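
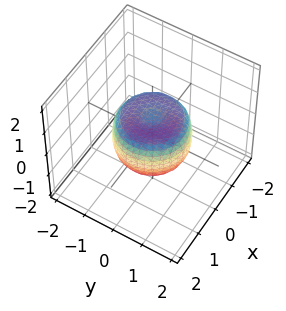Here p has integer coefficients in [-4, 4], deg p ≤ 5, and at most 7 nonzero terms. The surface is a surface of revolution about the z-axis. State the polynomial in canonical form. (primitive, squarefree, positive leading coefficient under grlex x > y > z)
2*x^4 + 4*x^2*y^2 + 2*y^4 - 2*x^2 - 2*y^2 + 2*z^2 - 1

deg p = 4. A generic line meets the surface in up to 4 points.
By symmetry, the z-axis is an axis of rotation, so x and y enter only as x² + y².
Checking where it meets the axes: a circular section at z = 0 has radius between 1 and 2.
Solving for integer coefficients yields p as stated.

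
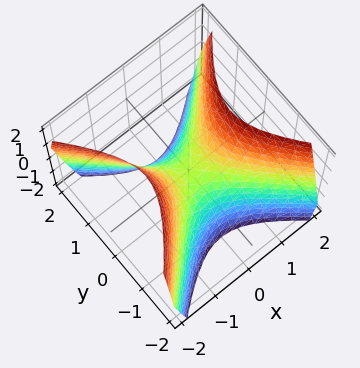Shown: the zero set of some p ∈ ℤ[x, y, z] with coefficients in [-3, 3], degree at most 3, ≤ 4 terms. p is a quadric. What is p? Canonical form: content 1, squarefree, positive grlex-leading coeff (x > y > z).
3*x^2 - 3*y^2 - 2*z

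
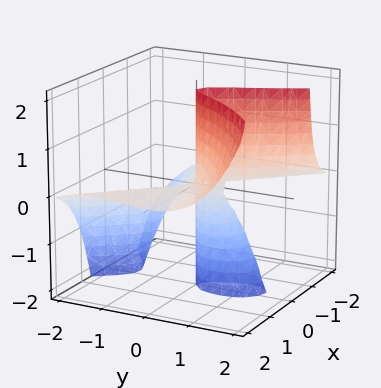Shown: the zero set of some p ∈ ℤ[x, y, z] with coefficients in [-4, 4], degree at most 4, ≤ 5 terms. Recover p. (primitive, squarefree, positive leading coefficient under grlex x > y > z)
deg p = 3.
From the visible intercepts: every point of the x-axis in the box is on the surface; one y-axis crossing is at y = 0.
Together with the visible shape, these determine p as stated.

3*x^2*z - x*y^2 - y^3 - y*z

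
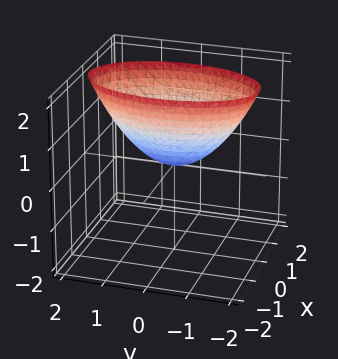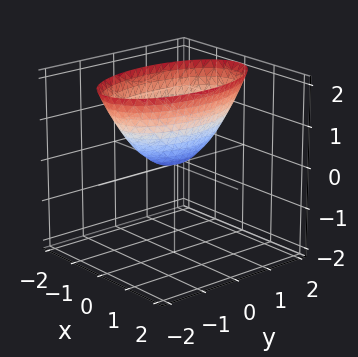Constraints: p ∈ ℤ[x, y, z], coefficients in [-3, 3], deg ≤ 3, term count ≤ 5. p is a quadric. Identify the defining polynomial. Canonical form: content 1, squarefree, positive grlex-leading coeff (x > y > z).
The degree is 2 — a single bowl opening along one axis; a quadric.
Symmetries: it's symmetric under x → −x, forcing even powers of x; it's symmetric under y → −y, forcing even powers of y.
Checking where it meets the axes: one x-axis crossing is at x = 0; it meets the z-axis at z = 0 (among the integer gridlines).
These observations pin down the coefficients.

3*x^2 + y^2 - 2*z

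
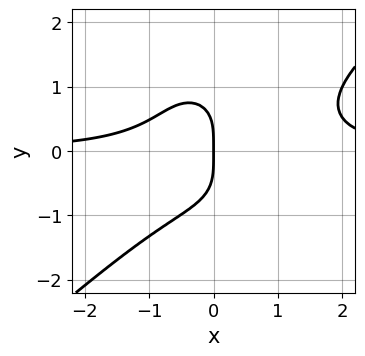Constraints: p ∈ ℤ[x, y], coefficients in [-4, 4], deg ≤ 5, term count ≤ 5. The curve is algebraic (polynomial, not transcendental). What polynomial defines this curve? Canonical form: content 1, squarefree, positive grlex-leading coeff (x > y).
3*x^3*y - 2*x^2*y^2 - 2*y^4 - 2*x^2*y - 3*x

First, degree: no degree-3 curve has this shape, so deg p = 4.
Then, checking where it meets the axes: it crosses the y-axis at the gridline y = 0; it crosses the x-axis at the gridline x = 0.
Finally, matching integer coefficients to the picture gives p.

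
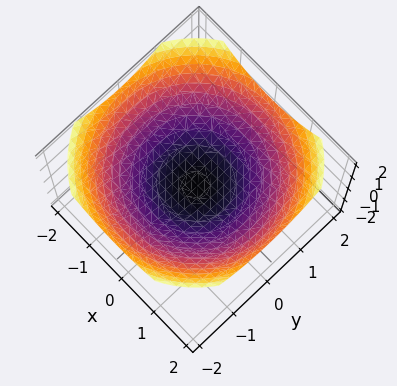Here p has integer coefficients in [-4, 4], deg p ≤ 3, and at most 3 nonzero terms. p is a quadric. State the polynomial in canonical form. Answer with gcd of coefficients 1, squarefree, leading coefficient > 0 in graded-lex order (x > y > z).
x^2 + y^2 - 3*z

First, degree: a single bowl opening along one axis; a quadric, so deg p = 2.
Next, symmetry: every cross-section ⟂ z is a circle, so x, y appear only via x² + y².
Then, observable constraints: a circular section at z = 1 has radius between 1 and 2; one x-axis crossing is at x = 0; it crosses the y-axis at the gridline y = 0; one z-axis crossing is at z = 0.
Finally, assembling these constraints gives the stated polynomial.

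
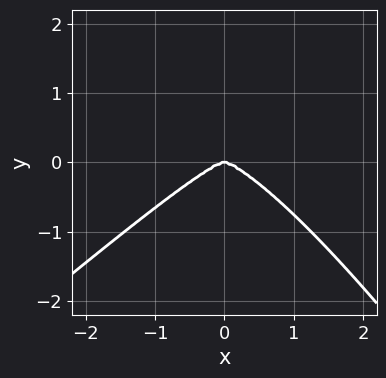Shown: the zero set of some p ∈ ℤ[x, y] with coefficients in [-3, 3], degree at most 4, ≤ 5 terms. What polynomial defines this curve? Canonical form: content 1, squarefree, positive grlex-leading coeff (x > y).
First, deg p = 4.
Next, from the axis intercepts and sections: one x-axis crossing is at x = 0; it crosses the y-axis at the gridline y = 0.
Finally, together with the visible shape, these determine p as stated.

2*x^4 - 2*x^2*y^2 - x*y^3 + 3*y^3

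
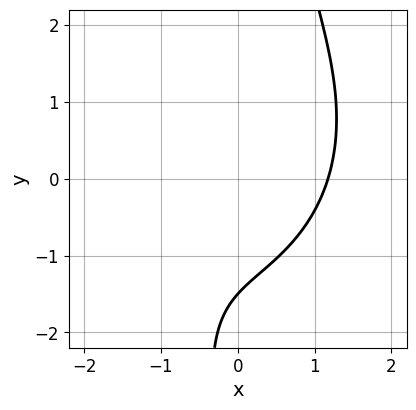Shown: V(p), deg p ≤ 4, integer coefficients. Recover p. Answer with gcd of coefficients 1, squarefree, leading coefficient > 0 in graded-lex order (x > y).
x^3 + x*y^2 + x^2 - 2*y - 3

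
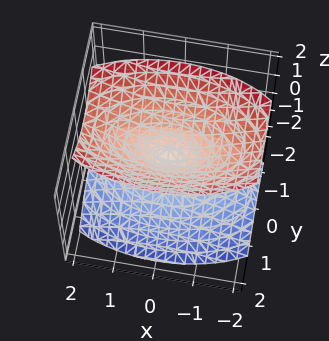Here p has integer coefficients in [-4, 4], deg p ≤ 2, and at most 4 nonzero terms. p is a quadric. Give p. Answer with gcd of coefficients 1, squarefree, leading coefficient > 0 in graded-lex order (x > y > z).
x^2 + 3*y^2 - 2*z^2

I count 2 distinct pieces.
The degree is 2 — two nappes meeting at a single point; a quadric.
Symmetries: mirror symmetry x ↦ −x ⇒ only even powers of x; the y ↦ −y reflection is a symmetry, so y appears only in even powers; it's symmetric under z → −z, forcing even powers of z.
Checking where it meets the axes: it crosses the x-axis at the gridline x = 0; one z-axis crossing is at z = 0.
These observations pin down the coefficients.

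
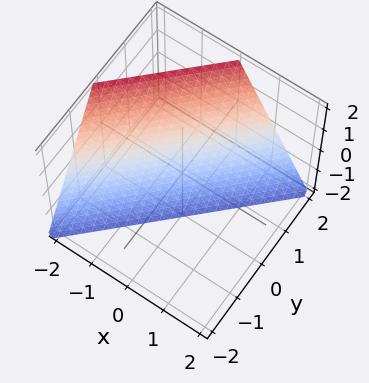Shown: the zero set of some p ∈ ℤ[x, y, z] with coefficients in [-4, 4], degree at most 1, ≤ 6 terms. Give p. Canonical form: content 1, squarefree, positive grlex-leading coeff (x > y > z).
2*x - 2*y + z + 2

(a) Degree: every cross-section is a straight line — this is a plane, so deg p = 1.
(b) Against the integer gridlines: it meets the x-axis at x = -1 (among the integer gridlines); one z-axis crossing is at z = -2; one y-axis crossing is at y = 1.
(c) These observations pin down the coefficients.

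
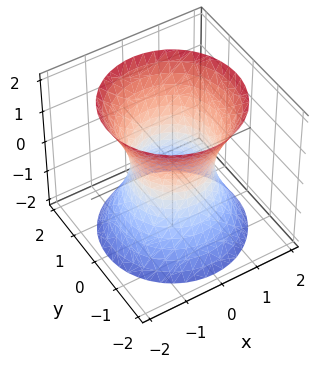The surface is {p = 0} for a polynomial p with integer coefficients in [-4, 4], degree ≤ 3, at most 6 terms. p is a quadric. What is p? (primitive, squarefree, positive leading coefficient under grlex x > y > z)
2*x^2 + 2*y^2 - z^2 - 2

deg p = 2. An hourglass — one-sheet hyperboloid; a quadric.
By symmetry, the z-axis is an axis of rotation, so x and y enter only as x² + y²; mirror symmetry z ↦ −z ⇒ only even powers of z.
Against the integer gridlines: among the integer gridlines, it crosses the y-axis at y ∈ {-1, 1}; among the integer gridlines, it crosses the x-axis at x ∈ {-1, 1}; a circular section at z = 0 has radius exactly 1.
Solving for integer coefficients yields p as stated.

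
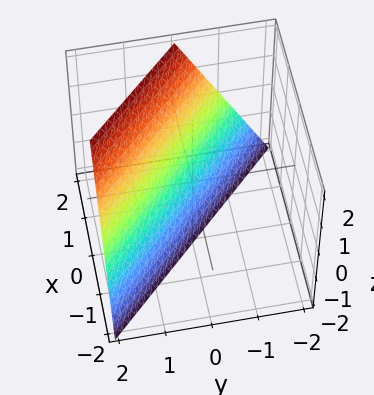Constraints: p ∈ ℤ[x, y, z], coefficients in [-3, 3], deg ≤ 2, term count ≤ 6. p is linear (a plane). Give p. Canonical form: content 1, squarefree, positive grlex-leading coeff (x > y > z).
2*x + 2*y - z - 2

The degree is 1 — every cross-section is a straight line — this is a plane.
Reading off the gridlines: it meets the z-axis at z = -2 (among the integer gridlines); it meets the x-axis at x = 1 (among the integer gridlines); it meets the y-axis at y = 1 (among the integer gridlines).
Fitting integer coefficients to these (and the overall shape) gives p.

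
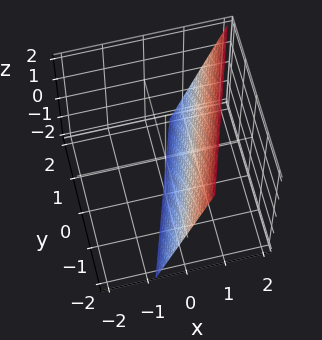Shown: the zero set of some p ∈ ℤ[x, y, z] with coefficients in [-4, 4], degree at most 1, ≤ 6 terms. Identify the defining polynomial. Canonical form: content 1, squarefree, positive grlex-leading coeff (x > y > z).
1. Degree: every cross-section is a straight line — this is a plane, so deg p = 1.
2. Observable constraints: it crosses the z-axis at the gridline z = -2; it meets the y-axis at y = -2 (among the integer gridlines).
3. Fitting integer coefficients to these (and the overall shape) gives p.

3*x - y - z - 2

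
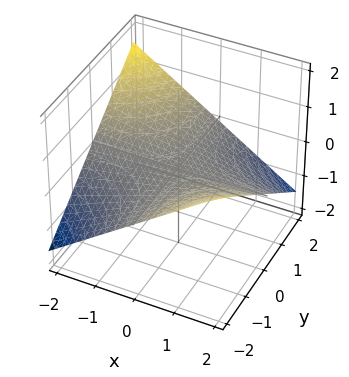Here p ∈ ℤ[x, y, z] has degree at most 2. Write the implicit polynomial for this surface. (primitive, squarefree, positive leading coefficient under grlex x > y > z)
x*y + 3*z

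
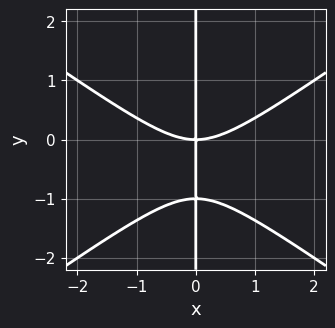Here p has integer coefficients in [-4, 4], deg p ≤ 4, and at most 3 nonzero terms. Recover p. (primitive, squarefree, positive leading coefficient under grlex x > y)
(a) Degree: no degree-2 curve has this shape, so deg p = 3.
(b) Against the integer gridlines: the visible y-axis segment lies entirely on the curve; one x-axis crossing is at x = 0.
(c) These observations pin down the coefficients.

x^3 - 2*x*y^2 - 2*x*y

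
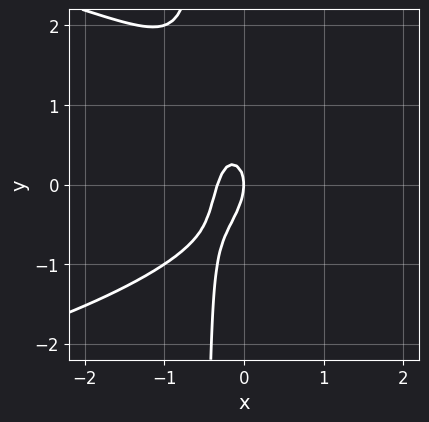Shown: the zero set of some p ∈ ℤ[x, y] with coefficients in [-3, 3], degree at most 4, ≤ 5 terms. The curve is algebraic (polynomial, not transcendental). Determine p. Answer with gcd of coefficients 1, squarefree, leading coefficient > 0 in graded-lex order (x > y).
2*x*y^2 + 3*x^2 - x*y + y^2 + x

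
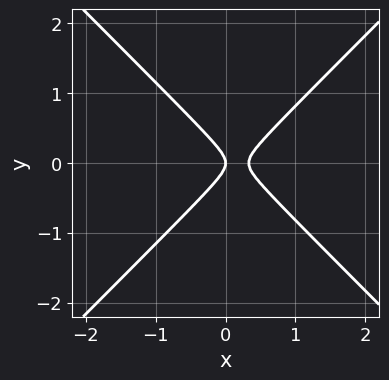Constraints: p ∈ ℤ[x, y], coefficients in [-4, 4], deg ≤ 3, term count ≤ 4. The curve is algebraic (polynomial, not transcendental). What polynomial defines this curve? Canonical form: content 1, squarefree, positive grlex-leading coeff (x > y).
3*x^2 - 3*y^2 - x

1. Degree: no degree-1 curve has this shape, so deg p = 2.
2. Symmetries: the y ↦ −y reflection is a symmetry, so y appears only in even powers.
3. Reading off the gridlines: one x-axis crossing is at x = 0; it meets the y-axis at y = 0 (among the integer gridlines).
4. Together with the visible shape, these determine p as stated.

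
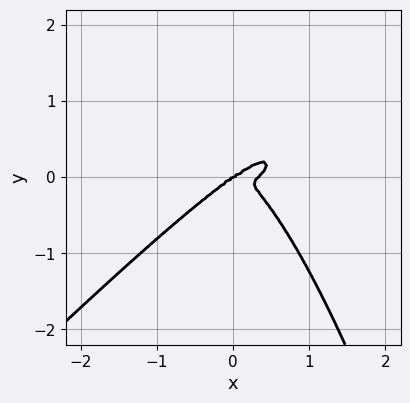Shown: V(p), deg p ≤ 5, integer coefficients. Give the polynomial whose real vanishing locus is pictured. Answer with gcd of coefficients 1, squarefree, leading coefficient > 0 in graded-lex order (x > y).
3*x^4 - 3*x^3*y - x^3 + 3*y^3

The degree is 4 — a generic line meets the curve in up to 4 points.
From the visible intercepts: one x-axis crossing is at x = 0; it crosses the y-axis at the gridline y = 0.
Assembling these constraints gives the stated polynomial.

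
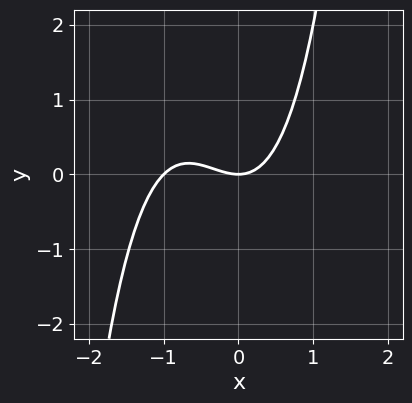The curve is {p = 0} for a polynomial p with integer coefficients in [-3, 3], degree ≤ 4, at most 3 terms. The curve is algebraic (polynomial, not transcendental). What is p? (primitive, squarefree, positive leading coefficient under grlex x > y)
x^3 + x^2 - y

First, the degree is 3 — a generic line meets the curve in up to 3 points.
Next, from the axis intercepts and sections: among the integer gridlines, it crosses the x-axis at x ∈ {-1, 0}; one y-axis crossing is at y = 0.
Finally, these observations pin down the coefficients.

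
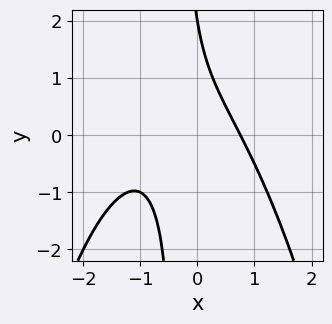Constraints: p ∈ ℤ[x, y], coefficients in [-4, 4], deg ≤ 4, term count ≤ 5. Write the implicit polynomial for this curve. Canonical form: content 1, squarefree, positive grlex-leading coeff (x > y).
First, deg p = 3. The shape is more complex than any degree-2 curve.
Next, from the axis intercepts and sections: it meets the y-axis at y = 2 (among the integer gridlines).
Finally, putting this together gives p.

2*x^3 + 2*x^2 + 3*x*y + y - 2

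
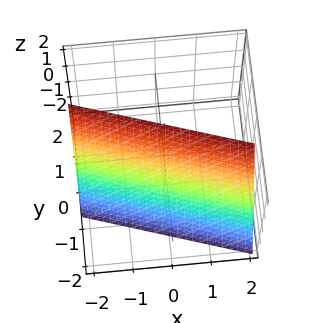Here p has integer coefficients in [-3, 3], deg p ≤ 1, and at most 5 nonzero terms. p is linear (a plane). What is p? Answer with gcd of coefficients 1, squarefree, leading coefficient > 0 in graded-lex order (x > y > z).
x + 3*y - z + 2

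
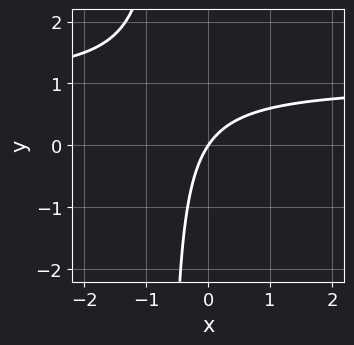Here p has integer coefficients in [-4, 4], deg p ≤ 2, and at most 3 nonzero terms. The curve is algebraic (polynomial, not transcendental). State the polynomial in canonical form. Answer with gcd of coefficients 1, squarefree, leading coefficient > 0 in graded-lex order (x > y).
1. Degree: no degree-1 curve has this shape, so deg p = 2.
2. From the axis intercepts and sections: it crosses the y-axis at the gridline y = 0; one x-axis crossing is at x = 0.
3. The integer polynomial consistent with all of this is the stated p.

3*x*y - 3*x + 2*y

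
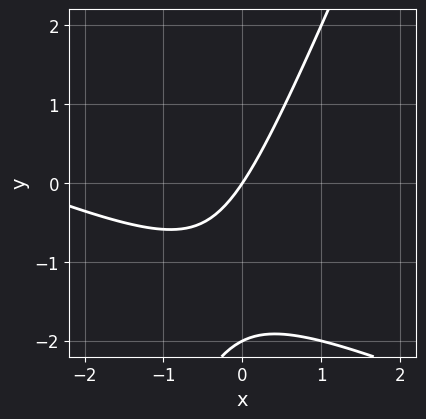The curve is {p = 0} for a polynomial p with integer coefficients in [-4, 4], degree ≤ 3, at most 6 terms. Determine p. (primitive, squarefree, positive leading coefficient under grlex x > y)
deg p = 2. A generic line meets the curve in up to 2 points.
From the axis intercepts and sections: one x-axis crossing is at x = 0; among the integer gridlines, it crosses the y-axis at y ∈ {-2, 0}.
These observations pin down the coefficients.

x^2 + 2*x*y - y^2 + 3*x - 2*y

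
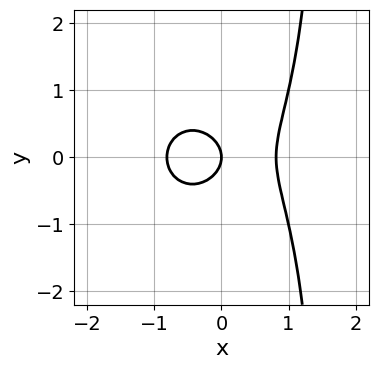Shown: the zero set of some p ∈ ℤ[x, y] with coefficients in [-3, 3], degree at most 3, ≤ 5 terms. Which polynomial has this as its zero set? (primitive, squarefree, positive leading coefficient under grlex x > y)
3*x^3 + 2*x*y^2 - 3*y^2 - 2*x

First, the degree is 3 — no degree-2 curve has this shape.
Then, symmetries: it's symmetric under y → −y, forcing even powers of y.
Next, observable constraints: it crosses the x-axis at the gridline x = 0; one y-axis crossing is at y = 0.
Finally, these observations pin down the coefficients.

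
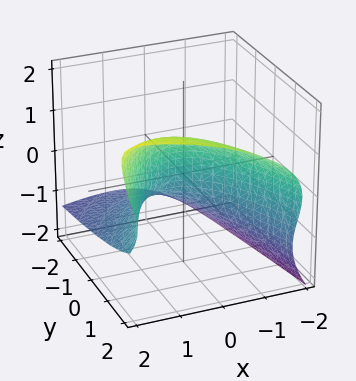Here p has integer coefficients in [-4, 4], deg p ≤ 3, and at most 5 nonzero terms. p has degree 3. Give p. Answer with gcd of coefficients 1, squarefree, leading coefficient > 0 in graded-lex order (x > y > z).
(a) Degree: the shape is more complex than any degree-2 surface, so deg p = 3.
(b) The integer polynomial consistent with all of this is the stated p.

2*x*z^2 - 2*z^3 - 2*x^2 + 3*y + 1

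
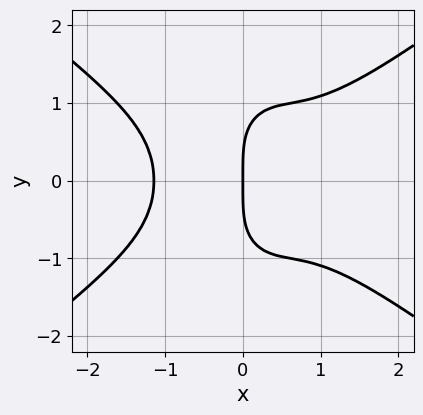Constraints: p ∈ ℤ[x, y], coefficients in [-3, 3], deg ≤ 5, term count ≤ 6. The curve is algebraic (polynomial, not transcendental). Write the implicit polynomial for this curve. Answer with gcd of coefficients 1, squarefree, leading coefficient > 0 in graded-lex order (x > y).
2*x^4 - 3*x^2*y^2 - y^4 + 3*x

Degree: a generic line meets the curve in up to 4 points, so deg p = 4.
Symmetries: it's symmetric under y → −y, forcing even powers of y.
Reading off the gridlines: it meets the x-axis at x = 0 (among the integer gridlines); it crosses the y-axis at the gridline y = 0.
Assembling these constraints gives the stated polynomial.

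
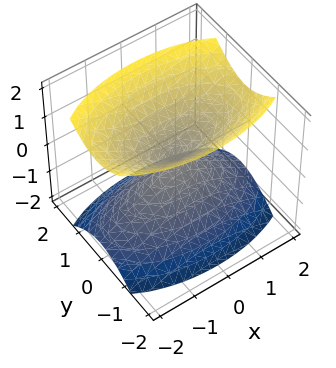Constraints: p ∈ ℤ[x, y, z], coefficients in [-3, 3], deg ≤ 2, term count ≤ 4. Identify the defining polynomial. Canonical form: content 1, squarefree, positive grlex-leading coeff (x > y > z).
x^2 + 3*y^2 - 2*z^2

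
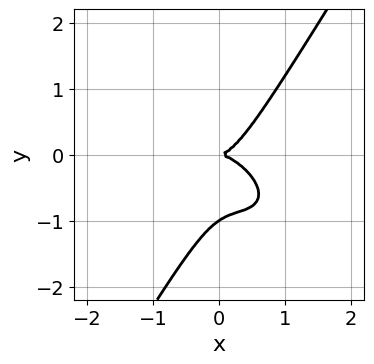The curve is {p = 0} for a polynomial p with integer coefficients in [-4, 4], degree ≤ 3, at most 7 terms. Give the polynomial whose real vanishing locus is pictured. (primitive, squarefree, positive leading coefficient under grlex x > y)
3*x^3 + 3*x^2*y + 2*x*y^2 - 3*y^3 - 3*y^2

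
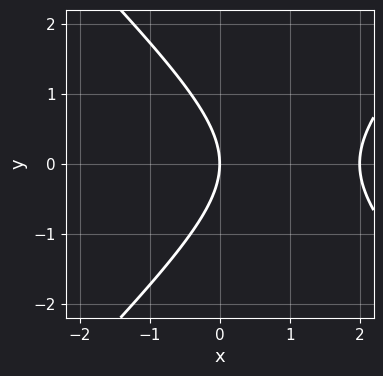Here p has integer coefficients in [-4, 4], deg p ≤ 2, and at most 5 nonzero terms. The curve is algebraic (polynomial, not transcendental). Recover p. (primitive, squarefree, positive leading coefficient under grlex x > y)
x^2 - y^2 - 2*x

The degree is 2 — the shape is more complex than any degree-1 curve.
Symmetries: the y ↦ −y reflection is a symmetry, so y appears only in even powers.
Checking where it meets the axes: among the integer gridlines, it crosses the x-axis at x ∈ {0, 2}; it meets the y-axis at y = 0 (among the integer gridlines).
These observations pin down the coefficients.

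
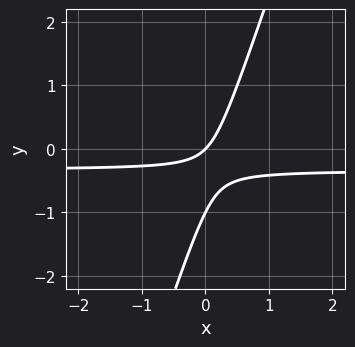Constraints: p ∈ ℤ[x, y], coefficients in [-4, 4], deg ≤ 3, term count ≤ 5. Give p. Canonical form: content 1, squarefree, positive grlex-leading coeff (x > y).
First, the degree is 2 — no degree-1 curve has this shape.
Then, from the axis intercepts and sections: among the integer gridlines, it crosses the y-axis at y ∈ {-1, 0}; it meets the x-axis at x = 0 (among the integer gridlines).
Finally, solving for integer coefficients yields p as stated.

3*x*y - y^2 + x - y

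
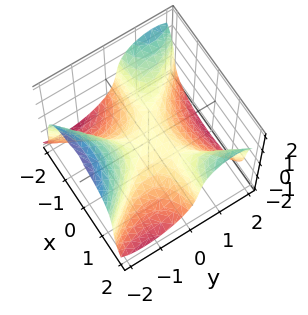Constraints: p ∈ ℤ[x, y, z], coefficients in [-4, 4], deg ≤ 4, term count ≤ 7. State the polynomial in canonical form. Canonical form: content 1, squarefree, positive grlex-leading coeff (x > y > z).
deg p = 3. A generic line meets the surface in up to 3 points.
Observable constraints: one z-axis crossing is at z = 0; it meets the x-axis at x = 0 (among the integer gridlines).
The integer polynomial consistent with all of this is the stated p.

3*x^2*y - 2*y^3 - 2*z^3 - x^2 - 2*z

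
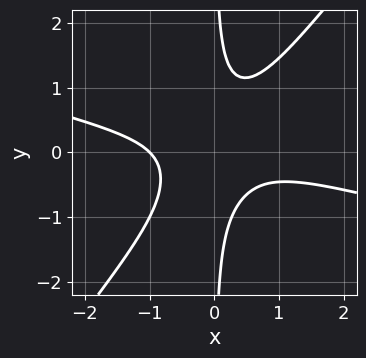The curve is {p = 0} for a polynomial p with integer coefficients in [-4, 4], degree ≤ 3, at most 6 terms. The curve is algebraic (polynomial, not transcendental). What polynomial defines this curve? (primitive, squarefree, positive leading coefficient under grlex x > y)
First, the degree is 3 — the shape is more complex than any degree-2 curve.
Then, reading off the gridlines: the curve avoids every integer y-axis point in the box; it meets the x-axis at x = -1 (among the integer gridlines).
Finally, together with the visible shape, these determine p as stated.

x^3 + 3*x^2*y - 3*x*y^2 + 1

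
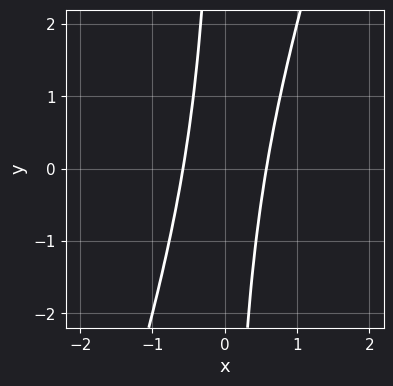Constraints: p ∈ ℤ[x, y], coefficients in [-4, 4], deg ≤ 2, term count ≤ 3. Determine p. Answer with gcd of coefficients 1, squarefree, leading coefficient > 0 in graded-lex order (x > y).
3*x^2 - x*y - 1

First, degree: the shape is more complex than any degree-1 curve, so deg p = 2.
Then, observable constraints: the curve avoids every integer y-axis point in the box.
Finally, the integer polynomial consistent with all of this is the stated p.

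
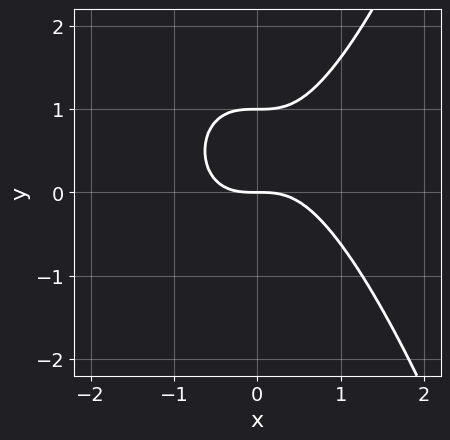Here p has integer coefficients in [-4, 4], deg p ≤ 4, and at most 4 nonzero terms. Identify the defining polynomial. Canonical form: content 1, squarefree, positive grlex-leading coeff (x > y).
x^3 - y^2 + y

First, the degree is 3 — no degree-2 curve has this shape.
Then, from the visible intercepts: among the integer gridlines, it crosses the y-axis at y ∈ {0, 1}; it crosses the x-axis at the gridline x = 0.
Finally, putting this together gives p.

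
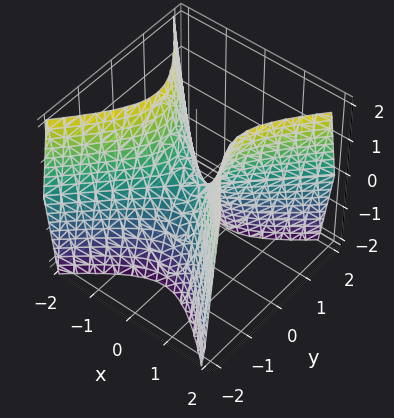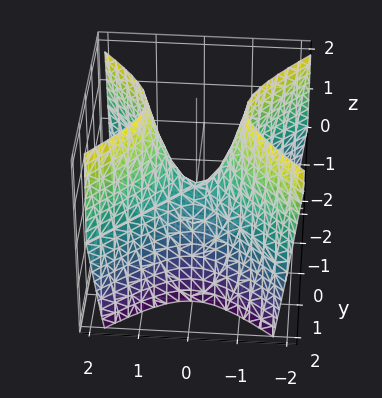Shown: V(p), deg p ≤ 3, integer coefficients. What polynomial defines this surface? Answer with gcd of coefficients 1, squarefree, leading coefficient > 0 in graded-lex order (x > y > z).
2*x^2 - 2*y^2 - z

1. deg p = 2.
2. Symmetries: the x ↦ −x reflection is a symmetry, so x appears only in even powers; mirror symmetry y ↦ −y ⇒ only even powers of y.
3. From the visible intercepts: it crosses the x-axis at the gridline x = 0; it crosses the y-axis at the gridline y = 0; it crosses the z-axis at the gridline z = 0.
4. Together with the visible shape, these determine p as stated.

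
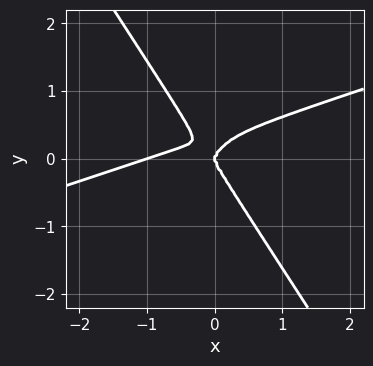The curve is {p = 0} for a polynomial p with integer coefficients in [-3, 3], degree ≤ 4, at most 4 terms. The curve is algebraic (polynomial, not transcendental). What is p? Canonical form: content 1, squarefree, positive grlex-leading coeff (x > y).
x^4 - 3*x^3*y - y^4 + x^3

Degree: a generic line meets the curve in up to 4 points, so deg p = 4.
Reading off the gridlines: it meets the y-axis at y = 0 (among the integer gridlines); among the integer gridlines, it crosses the x-axis at x ∈ {-1, 0}.
Together with the visible shape, these determine p as stated.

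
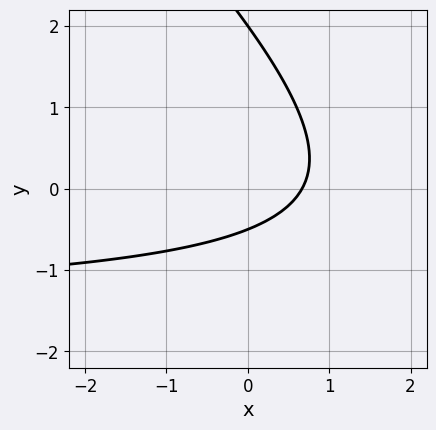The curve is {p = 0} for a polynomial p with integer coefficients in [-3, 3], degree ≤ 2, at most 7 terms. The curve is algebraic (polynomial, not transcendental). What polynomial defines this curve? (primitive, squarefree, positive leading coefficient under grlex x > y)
(a) Degree: the shape is more complex than any degree-1 curve, so deg p = 2.
(b) From the axis intercepts and sections: one y-axis crossing is at y = 2.
(c) Together with the visible shape, these determine p as stated.

2*x*y + 2*y^2 + 3*x - 3*y - 2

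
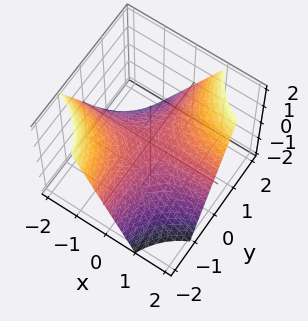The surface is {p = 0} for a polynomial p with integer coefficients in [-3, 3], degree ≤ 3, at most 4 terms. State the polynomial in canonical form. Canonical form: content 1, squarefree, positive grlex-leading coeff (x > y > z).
First, the degree is 2 — a saddle surface; a quadric.
Next, observable constraints: the visible y-axis segment lies entirely on the surface; the visible x-axis segment lies entirely on the surface; it meets the z-axis at z = 0 (among the integer gridlines).
Finally, assembling these constraints gives the stated polynomial.

x*y - z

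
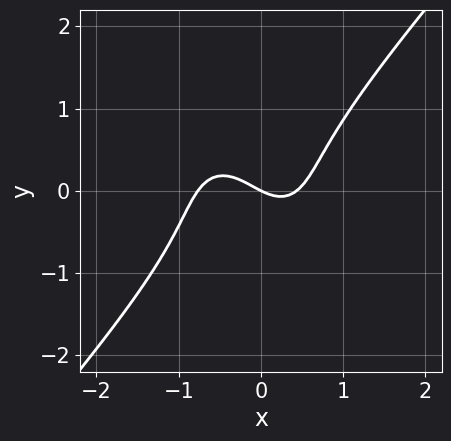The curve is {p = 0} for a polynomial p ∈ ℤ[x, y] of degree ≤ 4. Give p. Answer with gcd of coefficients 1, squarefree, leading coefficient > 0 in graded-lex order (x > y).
3*x^3 - 2*y^3 + x^2 - x - 2*y

(a) Degree: a generic line meets the curve in up to 3 points, so deg p = 3.
(b) From the axis intercepts and sections: it meets the y-axis at y = 0 (among the integer gridlines); it meets the x-axis at x = 0 (among the integer gridlines).
(c) Together with the visible shape, these determine p as stated.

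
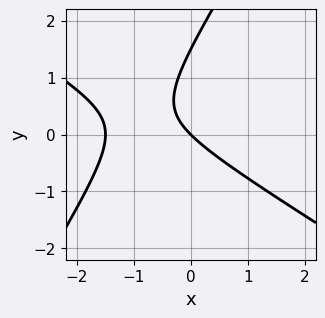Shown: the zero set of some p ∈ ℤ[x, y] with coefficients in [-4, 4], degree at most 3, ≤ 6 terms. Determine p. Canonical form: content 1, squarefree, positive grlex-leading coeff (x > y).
2*x^2 + 2*x*y - 2*y^2 + 3*x + 3*y

The degree is 2 — the shape is more complex than any degree-1 curve.
Checking where it meets the axes: it crosses the y-axis at the gridline y = 0; it meets the x-axis at x = 0 (among the integer gridlines).
Fitting integer coefficients to these (and the overall shape) gives p.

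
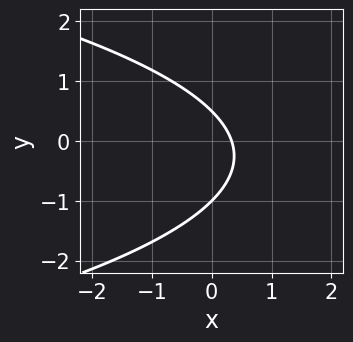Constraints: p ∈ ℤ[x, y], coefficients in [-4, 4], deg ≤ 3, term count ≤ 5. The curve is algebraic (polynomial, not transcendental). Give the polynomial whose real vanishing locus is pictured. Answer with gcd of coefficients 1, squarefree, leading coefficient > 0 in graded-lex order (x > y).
The degree is 2 — no degree-1 curve has this shape.
Reading off the gridlines: it meets the y-axis at y = -1 (among the integer gridlines).
Putting this together gives p.

2*y^2 + 3*x + y - 1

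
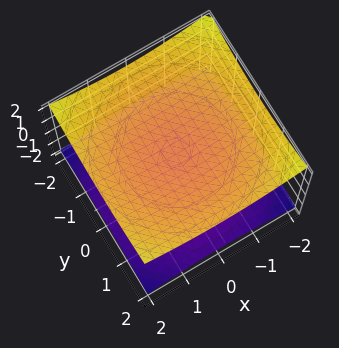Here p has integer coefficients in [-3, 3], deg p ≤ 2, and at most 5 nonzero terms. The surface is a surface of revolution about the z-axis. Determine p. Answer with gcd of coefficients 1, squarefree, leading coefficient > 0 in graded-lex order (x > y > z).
x^2 + y^2 - 3*z^2 + 3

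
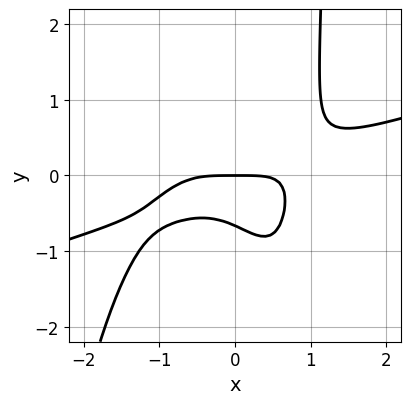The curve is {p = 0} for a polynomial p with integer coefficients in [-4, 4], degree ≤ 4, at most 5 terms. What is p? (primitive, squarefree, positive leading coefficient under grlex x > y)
x^4 - 3*x^3*y - 2*x*y^2 + 3*y^2 + 2*y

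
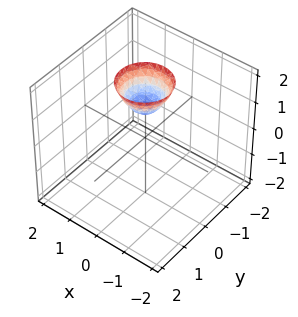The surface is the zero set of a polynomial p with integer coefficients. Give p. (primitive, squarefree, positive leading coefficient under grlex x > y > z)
3*x^2 + 3*y^2 - 2*z + 2

First, degree: the shape is more complex than any degree-1 surface, so deg p = 2.
Next, by symmetry, the surface is invariant under rotation about z: p = q(x² + y², z).
Next, observable constraints: it misses every integer gridline on the x-axis; no y-intercept at any integer in the box; a circular section at z = 2 has radius between 0 and 1.
Finally, putting this together gives p. Check: (0, 0, 1) on the z-axis lies on the surface, and p(0, 0, 1) = 0. ✓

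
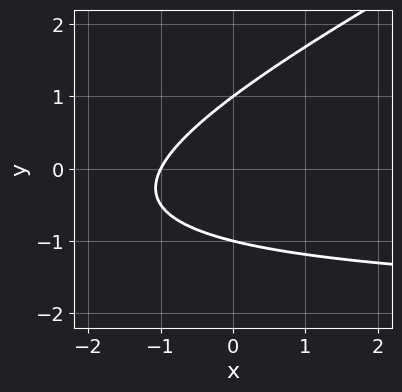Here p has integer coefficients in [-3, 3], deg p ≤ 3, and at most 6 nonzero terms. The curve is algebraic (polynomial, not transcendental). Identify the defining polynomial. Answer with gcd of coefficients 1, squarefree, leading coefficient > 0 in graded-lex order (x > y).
x*y - 2*y^2 + 2*x + 2

Degree: the shape is more complex than any degree-1 curve, so deg p = 2.
From the visible intercepts: the y-axis gridline crossings are at y ∈ {-1, 1}; it meets the x-axis at x = -1 (among the integer gridlines).
The integer polynomial consistent with all of this is the stated p.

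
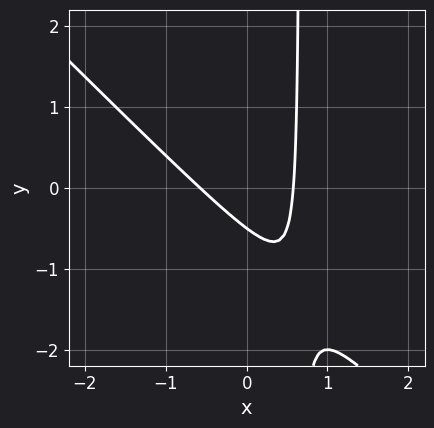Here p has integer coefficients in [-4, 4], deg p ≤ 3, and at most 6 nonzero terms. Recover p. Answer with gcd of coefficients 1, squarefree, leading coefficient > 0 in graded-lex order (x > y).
First, deg p = 2. No degree-1 curve has this shape.
Finally, the integer polynomial consistent with all of this is the stated p.

3*x^2 + 3*x*y - 2*y - 1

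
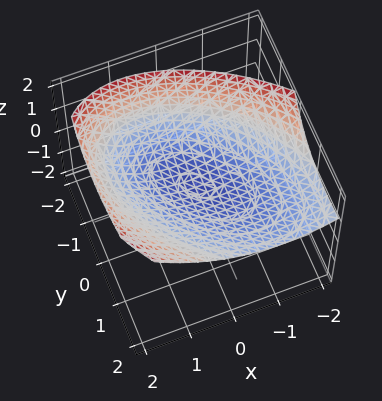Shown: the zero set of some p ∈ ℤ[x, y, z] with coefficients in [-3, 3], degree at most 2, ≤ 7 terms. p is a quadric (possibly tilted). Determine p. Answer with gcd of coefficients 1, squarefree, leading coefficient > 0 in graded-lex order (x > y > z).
(a) Degree: the shape is more complex than any degree-1 surface, so deg p = 2.
(b) Reading off the gridlines: it meets the x-axis at x = 0 (among the integer gridlines); it meets the z-axis at z = 0 (among the integer gridlines); it crosses the y-axis at the gridline y = 0.
(c) Putting this together gives p.

x^2 + x*y + y^2 - y*z - 3*z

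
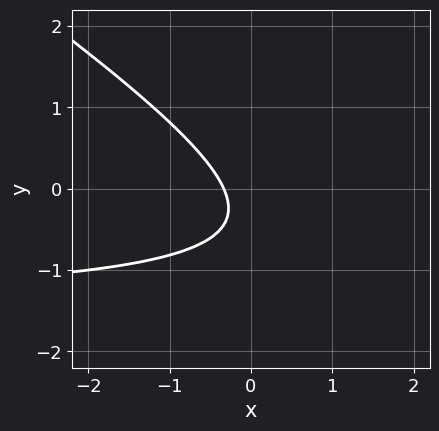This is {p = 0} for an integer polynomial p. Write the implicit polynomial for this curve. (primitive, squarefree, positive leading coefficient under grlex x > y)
2*x*y + 3*y^2 + 3*x + 2*y + 1

1. The degree is 2 — the shape is more complex than any degree-1 curve.
2. Against the integer gridlines: the curve avoids every integer y-axis point in the box.
3. Solving for integer coefficients yields p as stated.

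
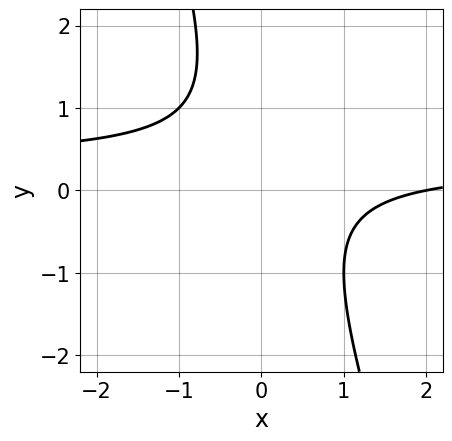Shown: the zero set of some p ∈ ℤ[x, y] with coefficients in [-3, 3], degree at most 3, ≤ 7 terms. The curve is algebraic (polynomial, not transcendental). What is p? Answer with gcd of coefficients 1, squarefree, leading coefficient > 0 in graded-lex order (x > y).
3*x*y + y^2 - x - y + 2

deg p = 2. A generic line meets the curve in up to 2 points.
Reading off the gridlines: it crosses the x-axis at the gridline x = 2; the curve avoids every integer y-axis point in the box.
The integer polynomial consistent with all of this is the stated p.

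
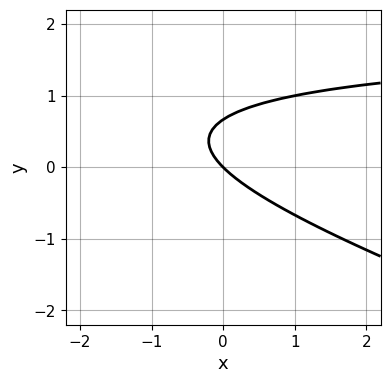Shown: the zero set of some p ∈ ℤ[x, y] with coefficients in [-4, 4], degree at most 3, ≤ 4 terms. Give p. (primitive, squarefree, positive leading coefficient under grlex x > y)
Degree: the shape is more complex than any degree-1 curve, so deg p = 2.
Observable constraints: one y-axis crossing is at y = 0; one x-axis crossing is at x = 0.
Together with the visible shape, these determine p as stated.

x*y + 3*y^2 - 2*x - 2*y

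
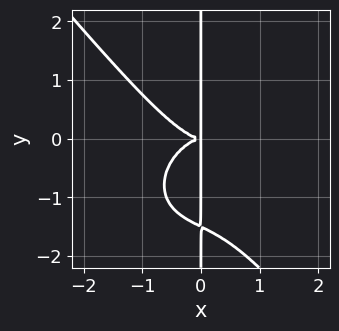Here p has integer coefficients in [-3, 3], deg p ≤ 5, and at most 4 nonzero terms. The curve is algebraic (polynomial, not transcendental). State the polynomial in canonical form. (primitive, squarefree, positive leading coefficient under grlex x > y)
First, degree: the shape is more complex than any degree-3 curve, so deg p = 4.
Then, reading off the gridlines: every point of the y-axis in the box is on the curve.
Finally, matching integer coefficients to the picture gives p.

2*x^4 + x^2*y^2 + 2*x*y^3 + 3*x*y^2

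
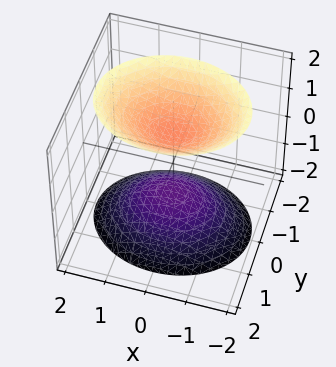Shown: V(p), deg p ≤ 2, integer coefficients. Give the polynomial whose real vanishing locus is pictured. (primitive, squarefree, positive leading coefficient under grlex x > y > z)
2*x^2 + 3*y^2 - 2*z^2 + 2

There are 2 components. They look like related sheets of one shape, so recover p as a whole.
The degree is 2 — two separate bowl-shaped sheets opening away from each other; a quadric.
Symmetries: the y ↦ −y reflection is a symmetry, so y appears only in even powers; it's symmetric under z → −z, forcing even powers of z; mirror symmetry x ↦ −x ⇒ only even powers of x.
Reading off the gridlines: among the integer gridlines, it crosses the z-axis at z ∈ {-1, 1}; no y-intercept at any integer in the box; no x-intercept at any integer in the box.
These observations pin down the coefficients.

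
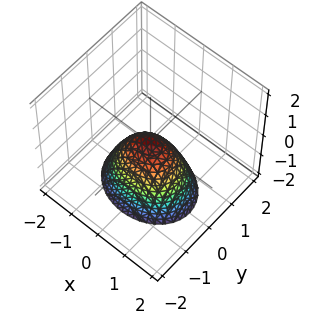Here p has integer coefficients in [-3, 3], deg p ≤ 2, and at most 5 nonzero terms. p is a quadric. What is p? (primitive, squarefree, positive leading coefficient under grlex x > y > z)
2*x^2 + 3*y^2 + 2*z

Degree: a paraboloid; a quadric, so deg p = 2.
Symmetries: it's symmetric under y → −y, forcing even powers of y; mirror symmetry x ↦ −x ⇒ only even powers of x.
Against the integer gridlines: it crosses the x-axis at the gridline x = 0; it crosses the y-axis at the gridline y = 0.
Solving for integer coefficients yields p as stated.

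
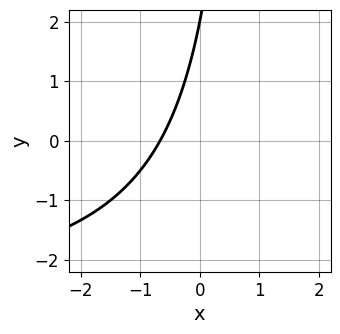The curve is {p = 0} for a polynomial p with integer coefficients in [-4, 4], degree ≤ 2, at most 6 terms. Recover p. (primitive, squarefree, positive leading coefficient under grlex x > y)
First, the degree is 2 — a generic line meets the curve in up to 2 points.
Next, from the axis intercepts and sections: one y-axis crossing is at y = 2.
Finally, together with the visible shape, these determine p as stated.

x*y + 3*x - y + 2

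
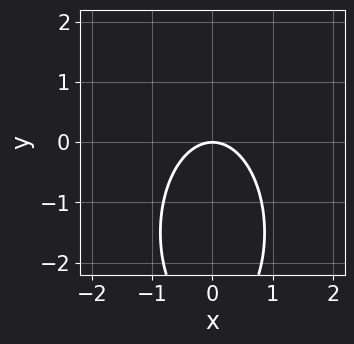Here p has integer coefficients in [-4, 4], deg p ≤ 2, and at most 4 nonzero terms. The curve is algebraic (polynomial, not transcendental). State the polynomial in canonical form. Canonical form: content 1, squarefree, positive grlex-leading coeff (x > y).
3*x^2 + y^2 + 3*y

1. Degree: a generic line meets the curve in up to 2 points, so deg p = 2.
2. Symmetries: the x ↦ −x reflection is a symmetry, so x appears only in even powers.
3. Observable constraints: one x-axis crossing is at x = 0; it meets the y-axis at y = 0 (among the integer gridlines).
4. Putting this together gives p.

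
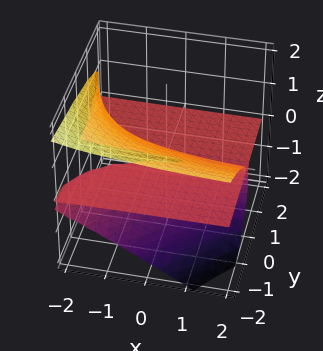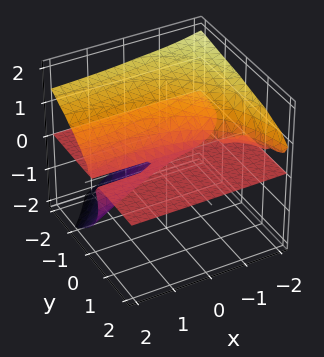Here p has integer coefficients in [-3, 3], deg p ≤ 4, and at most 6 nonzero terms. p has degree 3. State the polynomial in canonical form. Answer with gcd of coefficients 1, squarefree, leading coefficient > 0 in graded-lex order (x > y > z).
1. deg p = 3. No degree-2 surface has this shape.
2. From the visible intercepts: the visible x-axis segment lies entirely on the surface; one z-axis crossing is at z = 0.
3. Solving for integer coefficients yields p as stated. Check: (0, -1, 0) on the y-axis lies on the surface, and p(0, -1, 0) = 0. ✓

x*y*z + 2*x*z^2 + 3*z^3 + 3*y*z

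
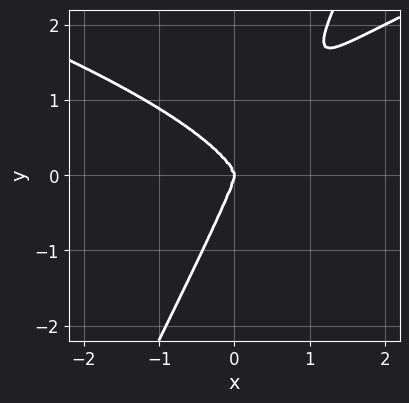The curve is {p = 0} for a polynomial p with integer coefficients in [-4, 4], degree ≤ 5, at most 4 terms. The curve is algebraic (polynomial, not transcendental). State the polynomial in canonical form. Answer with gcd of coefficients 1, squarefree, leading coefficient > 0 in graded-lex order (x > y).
1. Degree: the shape is more complex than any degree-3 curve, so deg p = 4.
2. Reading off the gridlines: one y-axis crossing is at y = 0; it meets the x-axis at x = 0 (among the integer gridlines).
3. Solving for integer coefficients yields p as stated.

2*x*y^3 - y^4 - 2*x^3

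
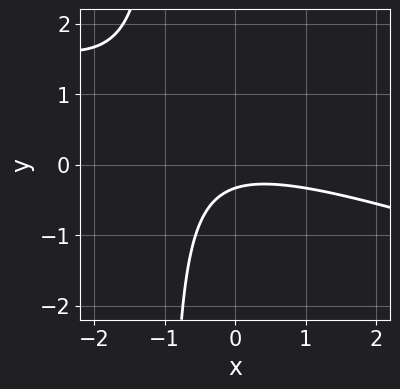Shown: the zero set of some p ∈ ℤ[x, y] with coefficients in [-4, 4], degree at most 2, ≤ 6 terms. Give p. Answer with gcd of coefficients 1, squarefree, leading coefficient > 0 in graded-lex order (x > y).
x^2 + 3*x*y + 3*y + 1

1. The degree is 2 — a generic line meets the curve in up to 2 points.
2. From the visible intercepts: the curve avoids every integer x-axis point in the box.
3. Fitting integer coefficients to these (and the overall shape) gives p.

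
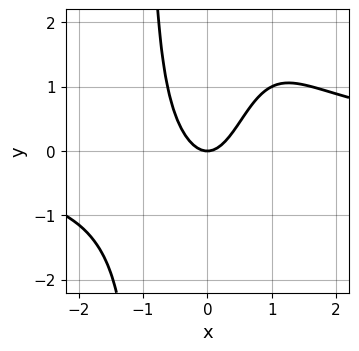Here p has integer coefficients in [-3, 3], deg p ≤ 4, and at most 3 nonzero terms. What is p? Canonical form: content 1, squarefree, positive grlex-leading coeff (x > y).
x^3*y - 2*x^2 + y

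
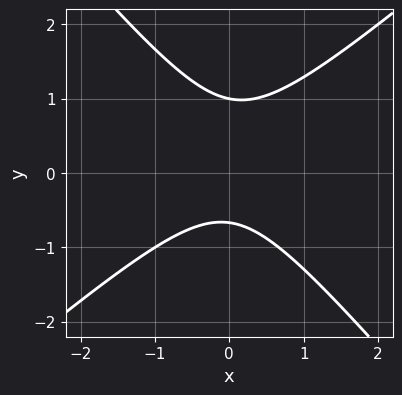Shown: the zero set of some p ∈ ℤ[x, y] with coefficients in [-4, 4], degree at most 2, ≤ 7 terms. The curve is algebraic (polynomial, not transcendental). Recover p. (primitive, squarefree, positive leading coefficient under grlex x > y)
1. Degree: no degree-1 curve has this shape, so deg p = 2.
2. From the axis intercepts and sections: it misses every integer gridline on the x-axis; it crosses the y-axis at the gridline y = 1.
3. Matching integer coefficients to the picture gives p.

3*x^2 - x*y - 3*y^2 + y + 2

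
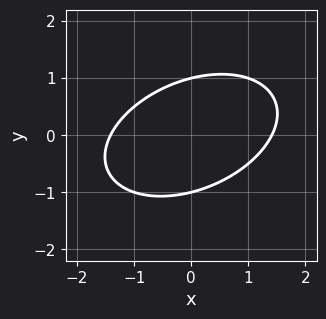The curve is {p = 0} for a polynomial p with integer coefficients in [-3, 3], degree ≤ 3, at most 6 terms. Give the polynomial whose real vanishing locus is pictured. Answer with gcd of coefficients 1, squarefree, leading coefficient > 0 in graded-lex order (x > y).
x^2 - x*y + 2*y^2 - 2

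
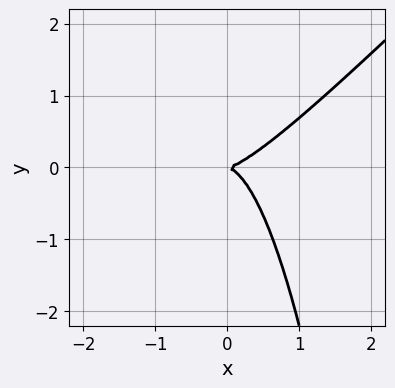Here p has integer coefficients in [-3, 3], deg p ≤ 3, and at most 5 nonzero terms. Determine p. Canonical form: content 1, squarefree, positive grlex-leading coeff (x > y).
3*x^3 - 3*x^2*y - 2*y^2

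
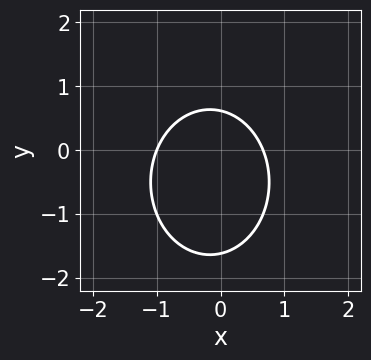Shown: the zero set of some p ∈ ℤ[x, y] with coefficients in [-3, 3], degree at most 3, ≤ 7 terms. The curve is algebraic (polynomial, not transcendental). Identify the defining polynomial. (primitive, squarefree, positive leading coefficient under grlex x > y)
1. The degree is 2 — no degree-1 curve has this shape.
2. Against the integer gridlines: it crosses the x-axis at the gridline x = -1.
3. Matching integer coefficients to the picture gives p.

3*x^2 + 2*y^2 + x + 2*y - 2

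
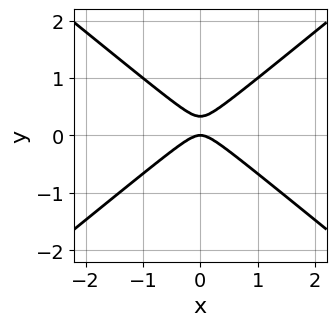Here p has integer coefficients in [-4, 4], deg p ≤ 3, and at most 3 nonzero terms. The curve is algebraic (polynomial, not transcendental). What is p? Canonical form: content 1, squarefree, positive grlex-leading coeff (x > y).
2*x^2 - 3*y^2 + y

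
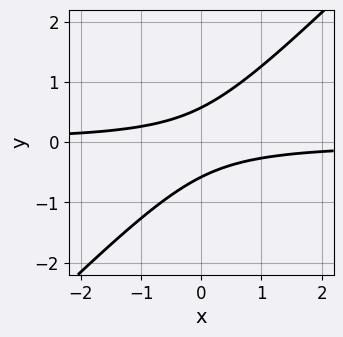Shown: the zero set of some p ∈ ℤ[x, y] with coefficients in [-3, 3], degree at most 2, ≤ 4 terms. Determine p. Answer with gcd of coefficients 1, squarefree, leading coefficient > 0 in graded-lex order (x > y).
(a) deg p = 2.
(b) Observable constraints: the curve avoids every integer x-axis point in the box.
(c) Solving for integer coefficients yields p as stated.

3*x*y - 3*y^2 + 1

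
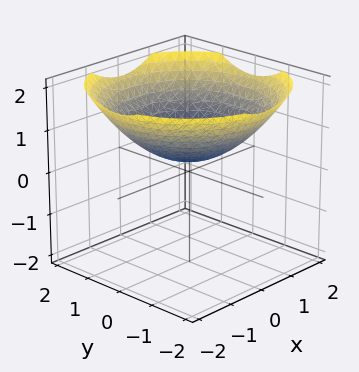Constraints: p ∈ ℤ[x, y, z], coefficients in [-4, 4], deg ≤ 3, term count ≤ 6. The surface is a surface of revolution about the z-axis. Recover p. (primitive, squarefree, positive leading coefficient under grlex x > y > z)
x^2 + y^2 - 3*z + 1

First, the degree is 2 — a generic line meets the surface in up to 2 points.
Then, symmetries: rotational symmetry about the z-axis ⇒ p depends on x, y only through x² + y².
Next, observable constraints: the surface avoids every integer y-axis point in the box; the surface avoids every integer x-axis point in the box; a circular section at z = 1 has radius between 1 and 2.
Finally, matching integer coefficients to the picture gives p.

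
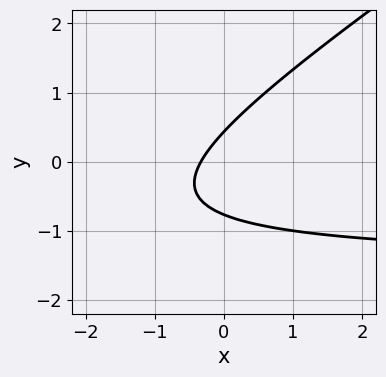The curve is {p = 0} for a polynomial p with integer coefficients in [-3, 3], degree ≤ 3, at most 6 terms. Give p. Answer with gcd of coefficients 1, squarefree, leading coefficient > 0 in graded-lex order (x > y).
2*x*y - 3*y^2 + 3*x - y + 1

(a) Degree: no degree-1 curve has this shape, so deg p = 2.
(b) Putting this together gives p.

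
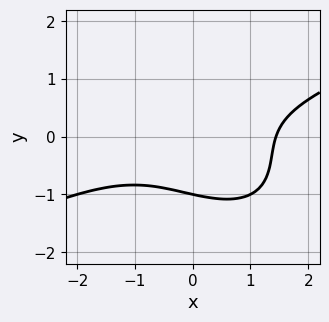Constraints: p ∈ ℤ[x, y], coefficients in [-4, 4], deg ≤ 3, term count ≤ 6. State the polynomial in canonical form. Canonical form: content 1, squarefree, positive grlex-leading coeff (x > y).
x^3 - x^2*y - 2*x*y^2 - 3*y^3 - 3

1. Degree: no degree-2 curve has this shape, so deg p = 3.
2. Reading off the gridlines: it meets the y-axis at y = -1 (among the integer gridlines).
3. These observations pin down the coefficients.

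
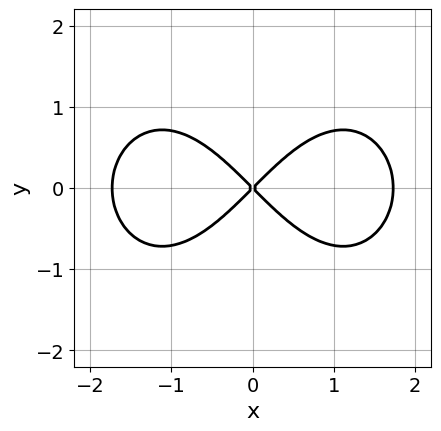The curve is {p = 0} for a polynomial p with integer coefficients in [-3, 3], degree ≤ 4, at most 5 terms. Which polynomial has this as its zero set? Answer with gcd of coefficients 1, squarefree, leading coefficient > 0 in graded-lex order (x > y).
1. Degree: the shape is more complex than any degree-3 curve, so deg p = 4.
2. Symmetries: it's symmetric under y → −y, forcing even powers of y; it's symmetric under x → −x, forcing even powers of x.
3. From the visible intercepts: it meets the y-axis at y = 0 (among the integer gridlines); it crosses the x-axis at the gridline x = 0.
4. These observations pin down the coefficients.

x^4 + x^2*y^2 - 3*x^2 + 3*y^2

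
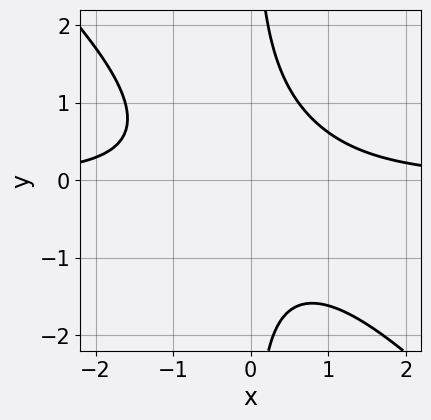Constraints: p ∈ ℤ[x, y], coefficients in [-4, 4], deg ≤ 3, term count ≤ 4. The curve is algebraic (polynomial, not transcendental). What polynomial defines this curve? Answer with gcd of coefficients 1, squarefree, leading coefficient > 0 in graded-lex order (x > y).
(a) Degree: the shape is more complex than any degree-2 curve, so deg p = 3.
(b) Reading off the gridlines: no y-intercept at any integer in the box; it misses every integer gridline on the x-axis.
(c) Together with the visible shape, these determine p as stated.

x^2*y + x*y^2 - 1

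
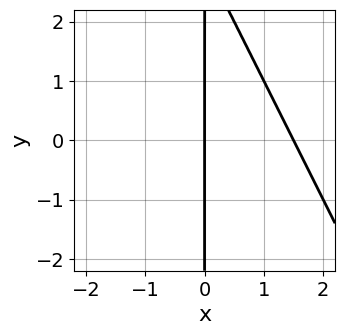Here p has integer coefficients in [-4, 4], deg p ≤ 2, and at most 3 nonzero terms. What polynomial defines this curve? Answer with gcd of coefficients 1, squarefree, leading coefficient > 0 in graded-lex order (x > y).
Degree: a generic line meets the curve in up to 2 points, so deg p = 2.
Checking where it meets the axes: the visible y-axis segment lies entirely on the curve; it crosses the x-axis at the gridline x = 0.
Matching integer coefficients to the picture gives p.

2*x^2 + x*y - 3*x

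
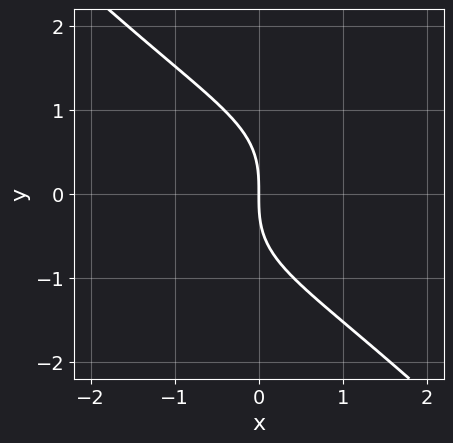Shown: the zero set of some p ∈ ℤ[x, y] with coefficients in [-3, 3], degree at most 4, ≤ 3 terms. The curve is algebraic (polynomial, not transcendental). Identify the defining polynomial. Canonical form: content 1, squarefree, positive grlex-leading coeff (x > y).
x^2*y - y^3 - 2*x

(a) deg p = 3.
(b) From the axis intercepts and sections: it meets the x-axis at x = 0 (among the integer gridlines); one y-axis crossing is at y = 0.
(c) Matching integer coefficients to the picture gives p.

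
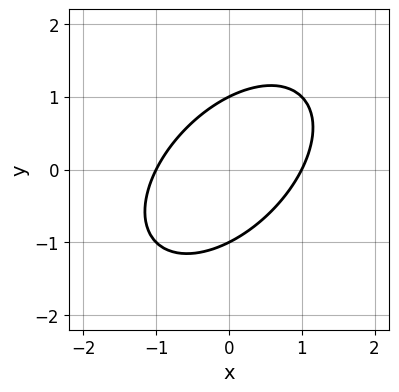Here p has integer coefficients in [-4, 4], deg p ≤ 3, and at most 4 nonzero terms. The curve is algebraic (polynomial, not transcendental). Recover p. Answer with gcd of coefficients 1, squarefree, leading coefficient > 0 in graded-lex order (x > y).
deg p = 2. No degree-1 curve has this shape.
Observable constraints: among the integer gridlines, it crosses the y-axis at y ∈ {-1, 1}; among the integer gridlines, it crosses the x-axis at x ∈ {-1, 1}.
Matching integer coefficients to the picture gives p.

x^2 - x*y + y^2 - 1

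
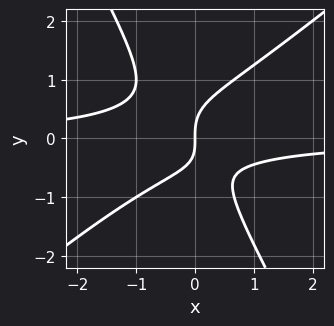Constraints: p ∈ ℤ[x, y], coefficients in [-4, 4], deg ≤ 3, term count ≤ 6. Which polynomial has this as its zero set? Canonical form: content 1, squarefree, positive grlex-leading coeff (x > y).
3*x^2*y - 2*x*y^2 - 2*y^3 + x*y + 2*x

deg p = 3. No degree-2 curve has this shape.
Against the integer gridlines: it crosses the x-axis at the gridline x = 0; it meets the y-axis at y = 0 (among the integer gridlines).
Matching integer coefficients to the picture gives p.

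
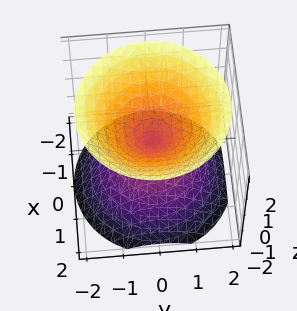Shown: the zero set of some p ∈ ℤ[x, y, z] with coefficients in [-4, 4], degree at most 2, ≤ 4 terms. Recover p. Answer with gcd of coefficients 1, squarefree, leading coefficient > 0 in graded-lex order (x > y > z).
First, I count 2 distinct pieces.
Next, degree: a double cone through the origin; a quadric, so deg p = 2.
Then, symmetries: it's symmetric under z → −z, forcing even powers of z; every cross-section ⟂ z is a circle, so x, y appear only via x² + y².
Next, reading off the gridlines: a circular section at z = -1 has radius exactly 1; it meets the z-axis at z = 0 (among the integer gridlines); it meets the x-axis at x = 0 (among the integer gridlines); it crosses the y-axis at the gridline y = 0.
Finally, putting this together gives p.

x^2 + y^2 - z^2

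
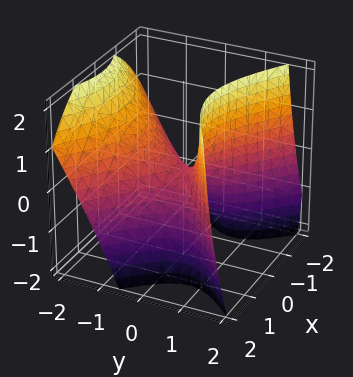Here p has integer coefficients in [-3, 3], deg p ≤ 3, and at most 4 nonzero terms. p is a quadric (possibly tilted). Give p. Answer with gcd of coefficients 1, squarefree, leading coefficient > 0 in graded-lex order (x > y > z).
2*x^2 - 3*y^2 - 2*y*z + 2*z

The degree is 2 — no degree-1 surface has this shape.
Reading off the gridlines: one z-axis crossing is at z = 0; it meets the y-axis at y = 0 (among the integer gridlines); one x-axis crossing is at x = 0.
Fitting integer coefficients to these (and the overall shape) gives p.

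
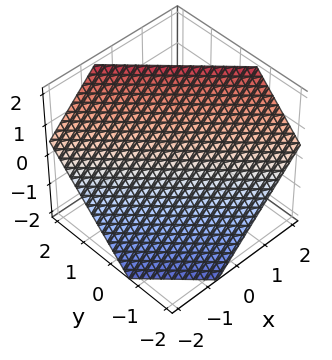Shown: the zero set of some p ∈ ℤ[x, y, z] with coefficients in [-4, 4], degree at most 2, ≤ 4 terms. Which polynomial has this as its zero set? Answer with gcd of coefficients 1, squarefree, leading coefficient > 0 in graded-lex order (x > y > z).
3*x + 3*y - 3*z + 2

First, degree: every cross-section is a straight line — this is a plane, so deg p = 1.
Finally, putting this together gives p.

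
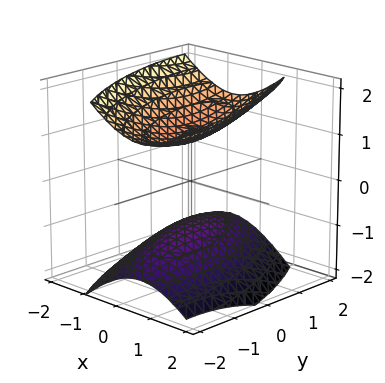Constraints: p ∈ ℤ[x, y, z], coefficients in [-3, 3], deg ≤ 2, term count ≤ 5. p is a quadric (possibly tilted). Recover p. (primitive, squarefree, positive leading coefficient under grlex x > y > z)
3*x^2 + 2*x*y + y^2 - 3*z^2 + 3

First, the picture has 2 separate pieces. They look like related sheets of one shape, so recover p as a whole.
Then, deg p = 2. The shape is more complex than any degree-1 surface.
Next, observable constraints: it misses every integer gridline on the x-axis; it misses every integer gridline on the y-axis; the z-axis gridline crossings are at z ∈ {-1, 1}.
Finally, these observations pin down the coefficients.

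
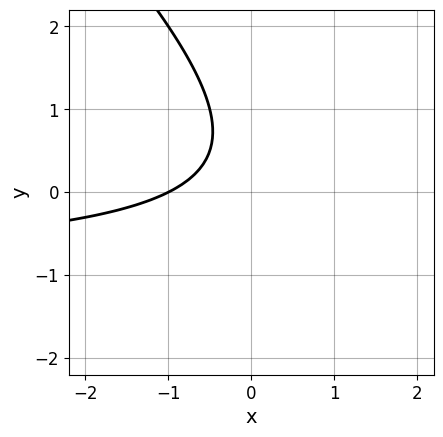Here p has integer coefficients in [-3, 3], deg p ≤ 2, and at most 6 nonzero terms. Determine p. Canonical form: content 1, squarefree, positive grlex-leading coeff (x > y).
(a) deg p = 2. A generic line meets the curve in up to 2 points.
(b) Reading off the gridlines: it meets the x-axis at x = -1 (among the integer gridlines); no y-intercept at any integer in the box.
(c) Putting this together gives p.

x*y + y^2 + x - y + 1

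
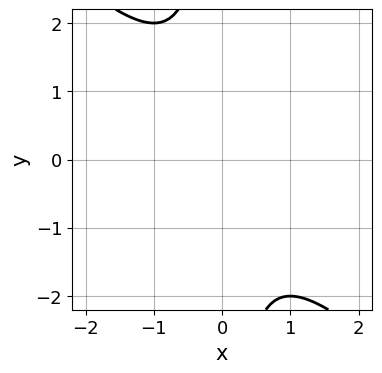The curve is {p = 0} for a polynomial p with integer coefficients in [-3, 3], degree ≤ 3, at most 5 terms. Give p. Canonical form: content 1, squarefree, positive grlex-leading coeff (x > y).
x^2 + x*y + 1

deg p = 2. No degree-1 curve has this shape.
Reading off the gridlines: the curve avoids every integer x-axis point in the box; no y-intercept at any integer in the box.
The integer polynomial consistent with all of this is the stated p.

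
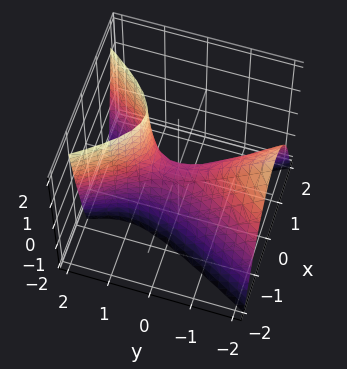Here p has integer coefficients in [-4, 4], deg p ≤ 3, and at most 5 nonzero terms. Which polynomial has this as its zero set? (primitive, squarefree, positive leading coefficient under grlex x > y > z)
3*x^2 - y^2 - y*z + z

Degree: no degree-1 surface has this shape, so deg p = 2.
Observable constraints: one x-axis crossing is at x = 0; it meets the z-axis at z = 0 (among the integer gridlines).
Fitting integer coefficients to these (and the overall shape) gives p.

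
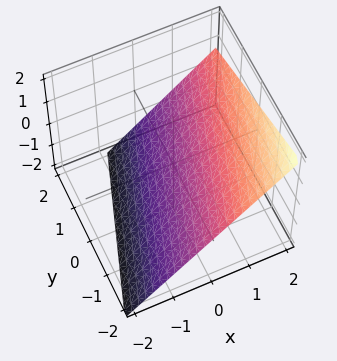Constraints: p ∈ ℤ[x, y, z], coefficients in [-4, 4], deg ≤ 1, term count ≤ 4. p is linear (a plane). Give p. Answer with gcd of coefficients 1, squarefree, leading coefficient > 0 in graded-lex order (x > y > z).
3*x - y - 3*z - 2

deg p = 1. The surface is flat (a plane).
Observable constraints: one y-axis crossing is at y = -2.
Fitting integer coefficients to these (and the overall shape) gives p.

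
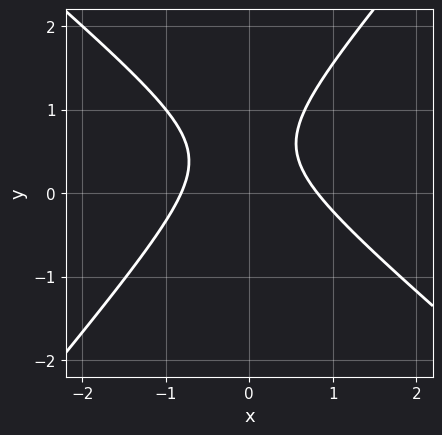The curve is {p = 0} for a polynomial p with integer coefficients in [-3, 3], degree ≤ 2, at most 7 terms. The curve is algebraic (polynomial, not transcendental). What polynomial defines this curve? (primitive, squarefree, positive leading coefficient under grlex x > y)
First, deg p = 2.
Then, observable constraints: it misses every integer gridline on the y-axis.
Finally, matching integer coefficients to the picture gives p.

3*x^2 + x*y - 3*y^2 + 3*y - 2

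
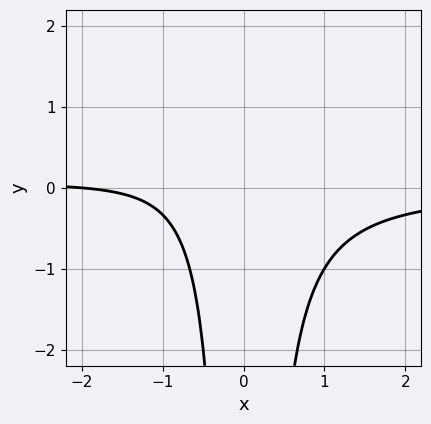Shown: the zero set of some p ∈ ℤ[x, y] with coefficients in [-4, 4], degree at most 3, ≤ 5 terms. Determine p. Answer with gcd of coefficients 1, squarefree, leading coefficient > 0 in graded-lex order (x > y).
1. deg p = 3. The shape is more complex than any degree-2 curve.
2. From the axis intercepts and sections: one x-axis crossing is at x = -2; no y-intercept at any integer in the box.
3. The integer polynomial consistent with all of this is the stated p.

3*x^2*y + x + 2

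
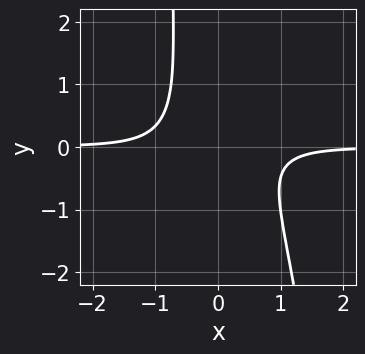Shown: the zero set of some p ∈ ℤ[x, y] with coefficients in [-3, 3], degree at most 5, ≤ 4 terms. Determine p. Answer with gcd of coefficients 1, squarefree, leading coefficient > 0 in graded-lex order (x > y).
3*x^3*y + x*y^2 + y^2 + 1

(a) Degree: a generic line meets the curve in up to 4 points, so deg p = 4.
(b) Checking where it meets the axes: no y-intercept at any integer in the box; the curve avoids every integer x-axis point in the box.
(c) Matching integer coefficients to the picture gives p.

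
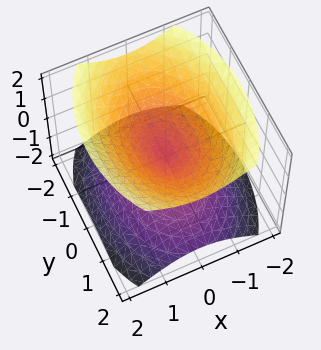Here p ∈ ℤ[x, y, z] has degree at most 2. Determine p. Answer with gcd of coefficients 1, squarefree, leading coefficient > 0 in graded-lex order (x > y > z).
1. The picture has 2 separate pieces. They look like related sheets of one shape, so recover p as a whole.
2. Degree: a double cone through the origin; a quadric, so deg p = 2.
3. Symmetries: it's symmetric under z → −z, forcing even powers of z; mirror symmetry x ↦ −x ⇒ only even powers of x; the y ↦ −y reflection is a symmetry, so y appears only in even powers.
4. Reading off the gridlines: it crosses the x-axis at the gridline x = 0; it meets the z-axis at z = 0 (among the integer gridlines); one y-axis crossing is at y = 0.
5. Assembling these constraints gives the stated polynomial.

2*x^2 + y^2 - 2*z^2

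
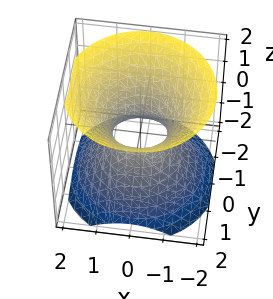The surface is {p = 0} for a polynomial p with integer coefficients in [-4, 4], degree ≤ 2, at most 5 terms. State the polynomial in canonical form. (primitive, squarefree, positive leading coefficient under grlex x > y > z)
3*x^2 + 3*y^2 - 3*z^2 - 2

(a) The degree is 2 — one connected sheet with a waist; a quadric.
(b) Symmetries: the z-axis is an axis of rotation, so x and y enter only as x² + y²; the z ↦ −z reflection is a symmetry, so z appears only in even powers.
(c) From the visible intercepts: a circular section at z = 0 has radius between 0 and 1; it misses every integer gridline on the z-axis.
(d) These observations pin down the coefficients.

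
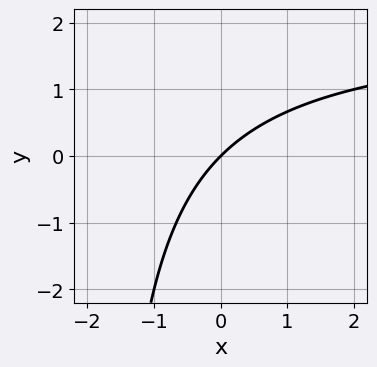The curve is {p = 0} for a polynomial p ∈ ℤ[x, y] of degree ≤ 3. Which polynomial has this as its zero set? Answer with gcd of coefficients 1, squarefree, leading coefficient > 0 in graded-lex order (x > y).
x*y - 2*x + 2*y

(a) deg p = 2.
(b) Observable constraints: one x-axis crossing is at x = 0; one y-axis crossing is at y = 0.
(c) The integer polynomial consistent with all of this is the stated p.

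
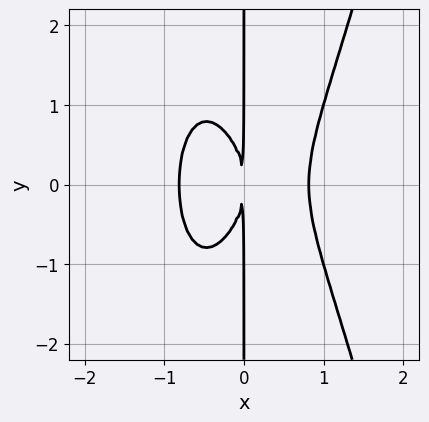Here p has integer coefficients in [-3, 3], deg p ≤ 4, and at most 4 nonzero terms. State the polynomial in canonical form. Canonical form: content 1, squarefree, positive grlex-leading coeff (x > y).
First, the degree is 4 — no degree-3 curve has this shape.
Then, symmetries: mirror symmetry y ↦ −y ⇒ only even powers of y.
Next, from the visible intercepts: every point of the y-axis in the box is on the curve.
Finally, assembling these constraints gives the stated polynomial.

3*x^4 - x*y^2 - 2*x^2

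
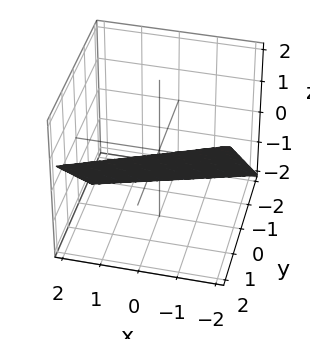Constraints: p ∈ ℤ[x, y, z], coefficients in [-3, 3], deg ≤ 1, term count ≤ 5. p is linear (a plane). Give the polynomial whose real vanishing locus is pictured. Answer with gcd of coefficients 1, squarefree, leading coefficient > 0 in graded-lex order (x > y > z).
Degree: every cross-section is a straight line — this is a plane, so deg p = 1.
From the axis intercepts and sections: one x-axis crossing is at x = -2.
Assembling these constraints gives the stated polynomial.

x - 3*y + 3*z + 2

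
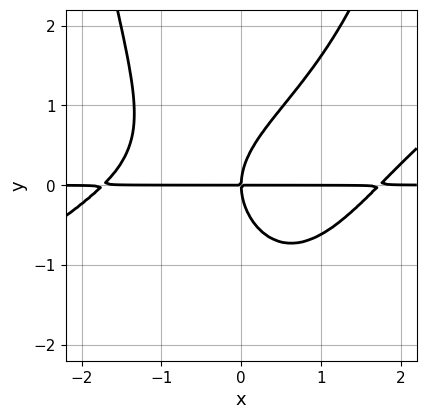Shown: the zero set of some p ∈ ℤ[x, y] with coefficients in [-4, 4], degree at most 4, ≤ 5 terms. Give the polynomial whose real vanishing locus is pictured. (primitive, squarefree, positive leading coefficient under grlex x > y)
1. Degree: no degree-3 curve has this shape, so deg p = 4.
2. Checking where it meets the axes: it crosses the y-axis at the gridline y = 0; every point of the x-axis in the box is on the curve.
3. Matching integer coefficients to the picture gives p.

x^3*y - 2*x^2*y^2 + 2*y^3 - 3*x*y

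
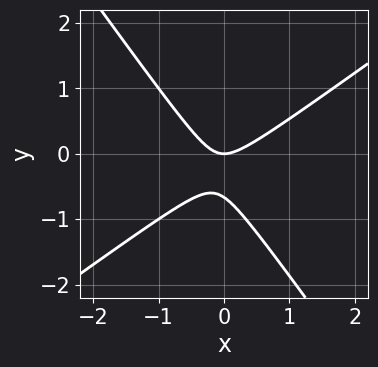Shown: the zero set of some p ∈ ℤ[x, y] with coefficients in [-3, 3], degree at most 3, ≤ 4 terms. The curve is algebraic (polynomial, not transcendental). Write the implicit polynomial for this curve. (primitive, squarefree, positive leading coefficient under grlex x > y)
deg p = 2. A generic line meets the curve in up to 2 points.
Observable constraints: it meets the x-axis at x = 0 (among the integer gridlines); it crosses the y-axis at the gridline y = 0.
Matching integer coefficients to the picture gives p.

3*x^2 - 2*x*y - 3*y^2 - 2*y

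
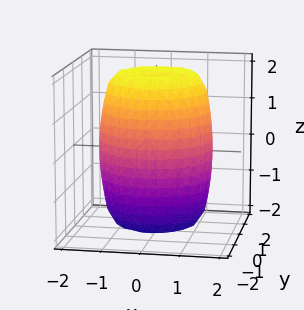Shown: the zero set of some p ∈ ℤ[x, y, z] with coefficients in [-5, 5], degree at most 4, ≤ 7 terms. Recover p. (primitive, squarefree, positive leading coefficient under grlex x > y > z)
Degree: the shape is more complex than any degree-3 surface, so deg p = 4.
Symmetry: the surface is invariant under rotation about z: p = q(x² + y², z).
Reading off the gridlines: a circular section at z = -2 has radius between 0 and 1.
Matching integer coefficients to the picture gives p.

2*x^4 + 4*x^2*y^2 + 2*y^4 - 3*x^2 - 3*y^2 + z^2 - 3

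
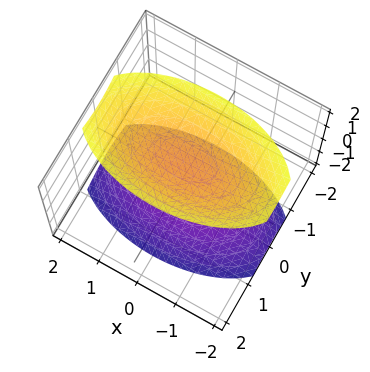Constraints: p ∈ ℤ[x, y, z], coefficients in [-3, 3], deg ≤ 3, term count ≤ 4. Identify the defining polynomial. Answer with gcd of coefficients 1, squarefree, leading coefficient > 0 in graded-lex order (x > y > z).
x^2 + 3*y^2 - 2*z^2 + 3

First, there are 2 components. Treating them together as one polynomial.
Next, degree: two sheets facing apart; a quadric, so deg p = 2.
Next, symmetries: mirror symmetry y ↦ −y ⇒ only even powers of y; mirror symmetry z ↦ −z ⇒ only even powers of z; it's symmetric under x → −x, forcing even powers of x.
Then, observable constraints: it misses every integer gridline on the y-axis; no x-intercept at any integer in the box.
Finally, solving for integer coefficients yields p as stated.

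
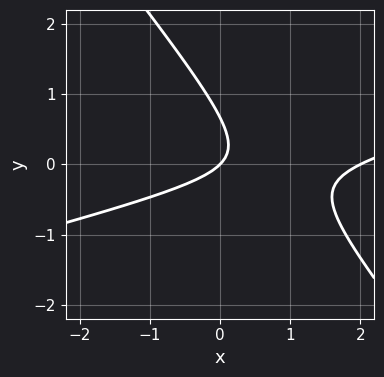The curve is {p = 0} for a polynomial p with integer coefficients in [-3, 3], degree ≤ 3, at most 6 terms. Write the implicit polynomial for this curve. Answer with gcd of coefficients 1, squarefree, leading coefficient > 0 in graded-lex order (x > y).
x^2 - 3*x*y - 3*y^2 - 2*x + 2*y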